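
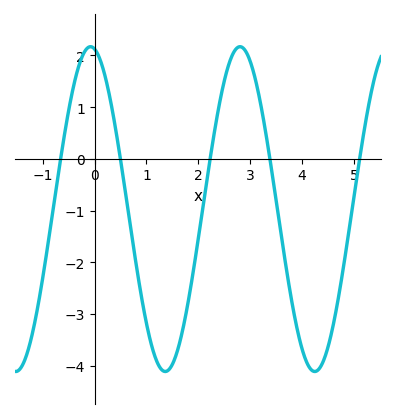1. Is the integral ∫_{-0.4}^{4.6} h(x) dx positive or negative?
negative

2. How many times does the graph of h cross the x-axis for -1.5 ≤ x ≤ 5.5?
5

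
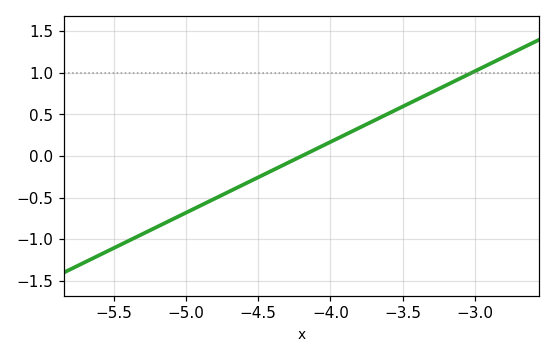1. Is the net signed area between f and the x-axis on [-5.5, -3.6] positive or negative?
negative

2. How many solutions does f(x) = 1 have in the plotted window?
1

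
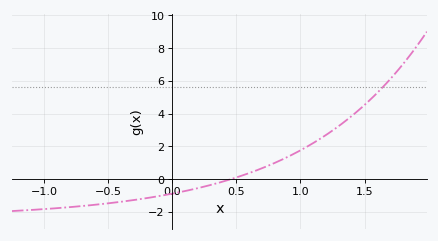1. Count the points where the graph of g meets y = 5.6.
1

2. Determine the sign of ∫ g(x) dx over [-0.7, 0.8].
negative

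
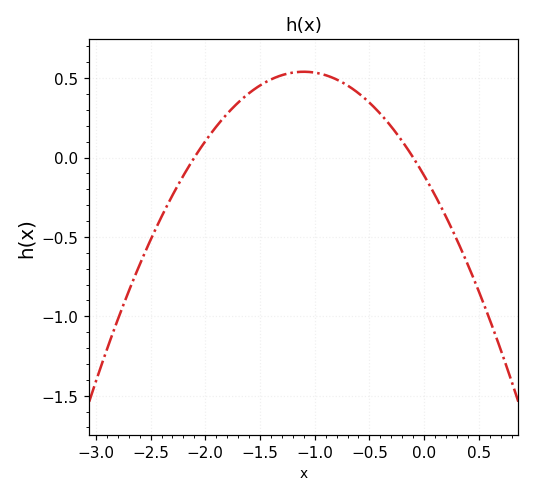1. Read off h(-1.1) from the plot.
0.54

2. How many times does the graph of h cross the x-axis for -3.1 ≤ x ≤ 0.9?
2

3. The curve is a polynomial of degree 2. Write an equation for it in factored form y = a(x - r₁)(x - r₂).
y = -0.54(x + 2.1)(x + 0.1)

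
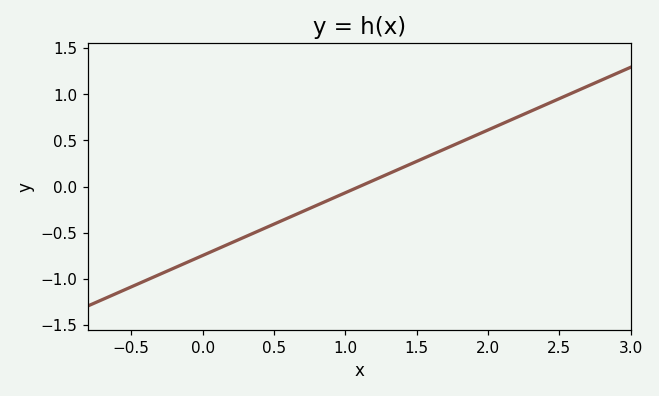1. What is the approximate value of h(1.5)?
0.272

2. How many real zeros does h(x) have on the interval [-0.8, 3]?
1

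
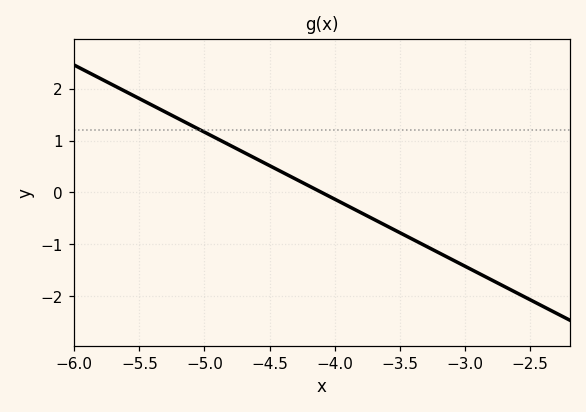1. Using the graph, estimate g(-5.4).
1.68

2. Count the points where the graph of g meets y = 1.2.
1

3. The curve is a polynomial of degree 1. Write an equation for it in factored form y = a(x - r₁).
y = -1.29(x + 4.1)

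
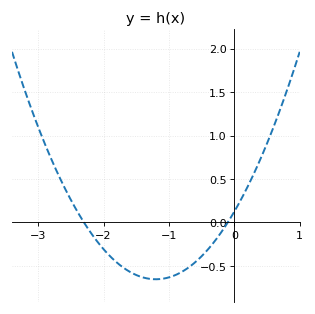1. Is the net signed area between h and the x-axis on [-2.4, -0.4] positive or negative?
negative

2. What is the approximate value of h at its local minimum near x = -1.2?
-0.653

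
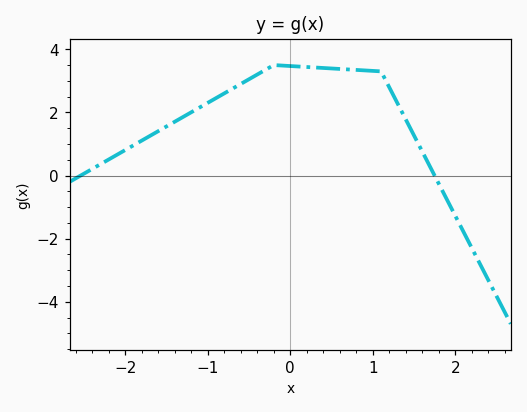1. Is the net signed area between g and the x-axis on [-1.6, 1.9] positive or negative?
positive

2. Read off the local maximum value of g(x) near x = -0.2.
3.5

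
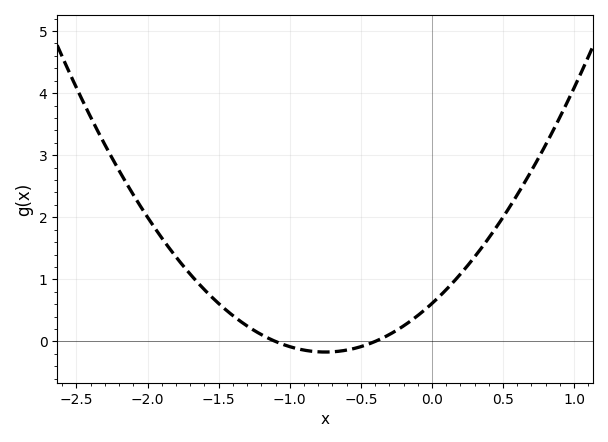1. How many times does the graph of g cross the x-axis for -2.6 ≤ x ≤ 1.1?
2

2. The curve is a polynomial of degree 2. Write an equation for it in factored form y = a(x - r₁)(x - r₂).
y = 1.39(x + 1.1)(x + 0.4)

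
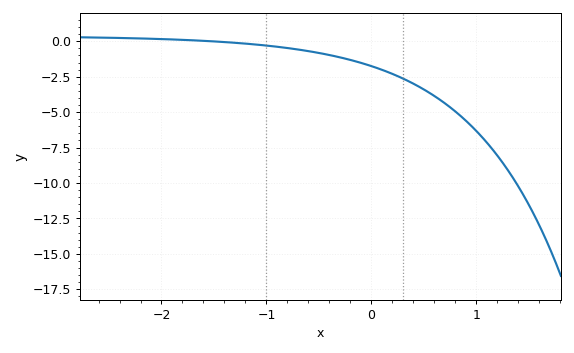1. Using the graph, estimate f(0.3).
-2.6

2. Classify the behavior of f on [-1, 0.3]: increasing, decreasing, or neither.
decreasing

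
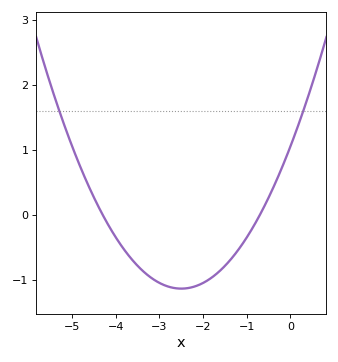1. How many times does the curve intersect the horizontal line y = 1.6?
2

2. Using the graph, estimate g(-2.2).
-1.1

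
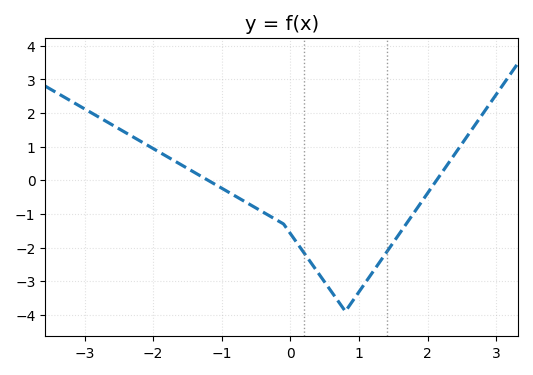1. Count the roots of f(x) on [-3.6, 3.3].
2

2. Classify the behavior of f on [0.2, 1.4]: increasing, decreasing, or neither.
neither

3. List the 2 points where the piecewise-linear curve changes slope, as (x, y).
(-0.1, -1.3); (0.8, -3.9)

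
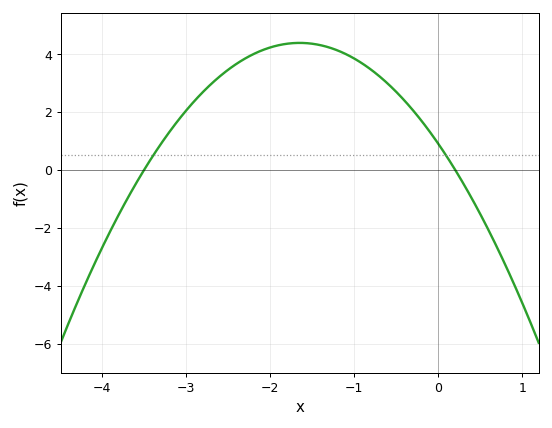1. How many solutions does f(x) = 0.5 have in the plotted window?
2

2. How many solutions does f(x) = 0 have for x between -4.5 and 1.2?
2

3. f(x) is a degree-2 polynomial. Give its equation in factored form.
y = -1.28(x + 3.5)(x - 0.2)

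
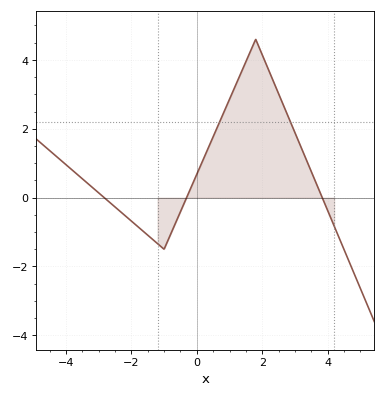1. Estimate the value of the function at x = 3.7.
0.302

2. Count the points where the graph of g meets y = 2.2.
2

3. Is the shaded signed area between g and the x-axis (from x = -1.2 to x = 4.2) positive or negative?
positive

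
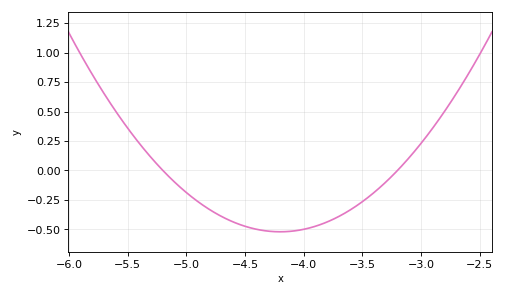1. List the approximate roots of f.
-5.2, -3.2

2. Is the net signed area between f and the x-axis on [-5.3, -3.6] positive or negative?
negative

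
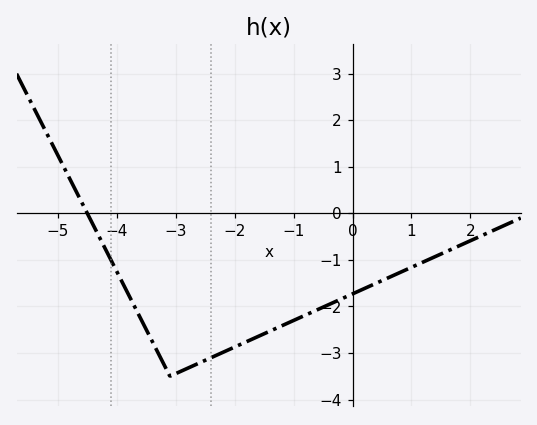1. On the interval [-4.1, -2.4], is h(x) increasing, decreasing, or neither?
neither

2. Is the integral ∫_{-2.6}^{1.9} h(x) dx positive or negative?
negative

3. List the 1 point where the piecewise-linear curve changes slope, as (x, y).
(-3.1, -3.5)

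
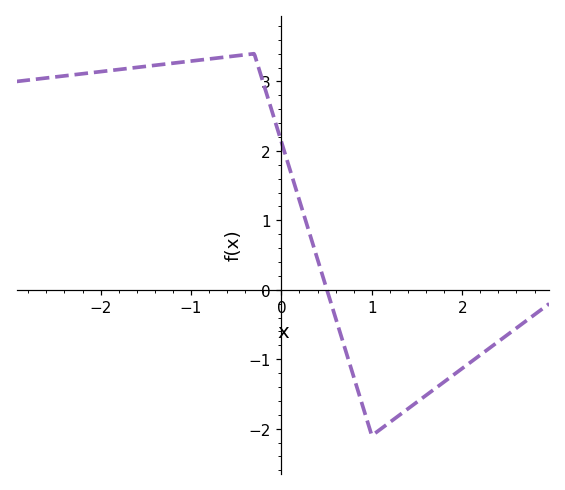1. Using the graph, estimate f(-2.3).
3.1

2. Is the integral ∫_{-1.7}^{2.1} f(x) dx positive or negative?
positive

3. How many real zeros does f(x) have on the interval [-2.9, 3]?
1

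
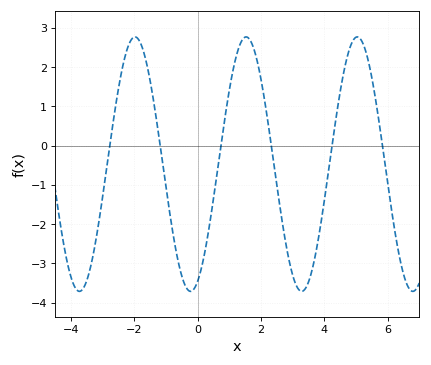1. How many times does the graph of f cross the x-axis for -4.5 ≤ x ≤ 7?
6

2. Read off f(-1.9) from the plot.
2.74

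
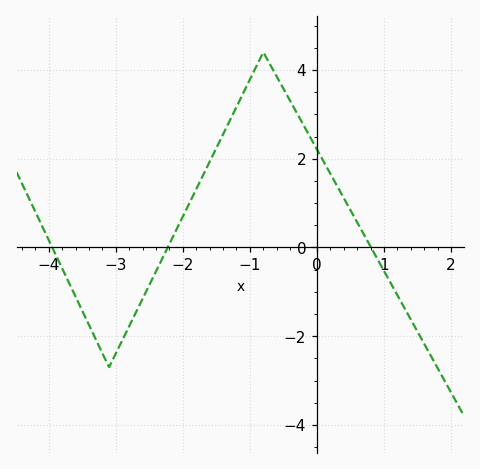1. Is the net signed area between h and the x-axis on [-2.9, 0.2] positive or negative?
positive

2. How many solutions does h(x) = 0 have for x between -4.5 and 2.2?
3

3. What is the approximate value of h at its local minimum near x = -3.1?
-2.6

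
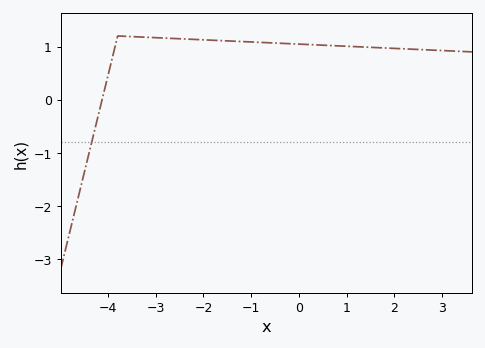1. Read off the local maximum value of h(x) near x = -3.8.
1.2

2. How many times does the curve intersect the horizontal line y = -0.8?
1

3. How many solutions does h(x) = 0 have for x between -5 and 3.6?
1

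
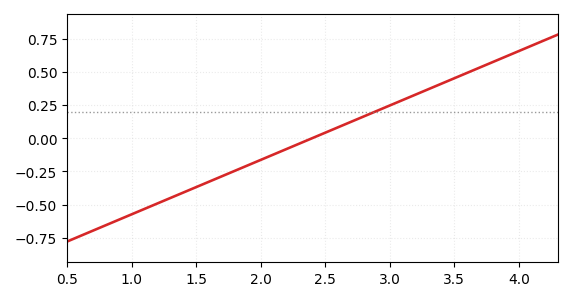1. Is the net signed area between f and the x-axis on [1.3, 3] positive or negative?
negative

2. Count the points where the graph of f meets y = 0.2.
1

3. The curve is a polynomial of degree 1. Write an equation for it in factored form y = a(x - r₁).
y = 0.41(x - 2.4)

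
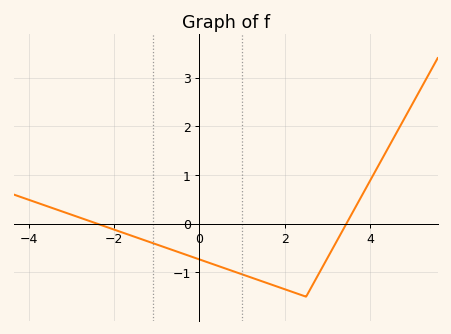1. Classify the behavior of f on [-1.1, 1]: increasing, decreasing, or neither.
decreasing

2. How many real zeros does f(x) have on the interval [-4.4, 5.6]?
2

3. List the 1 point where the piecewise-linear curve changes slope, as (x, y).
(2.5, -1.5)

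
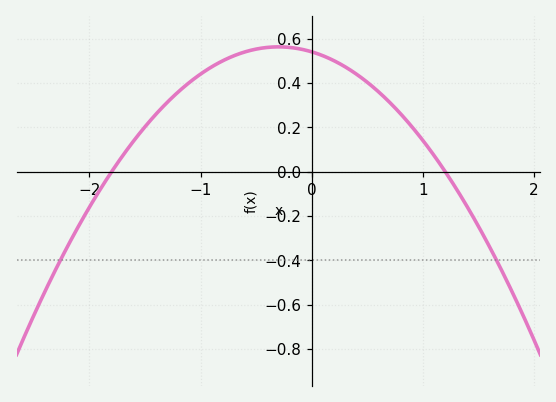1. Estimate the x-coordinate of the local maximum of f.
-0.3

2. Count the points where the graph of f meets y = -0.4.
2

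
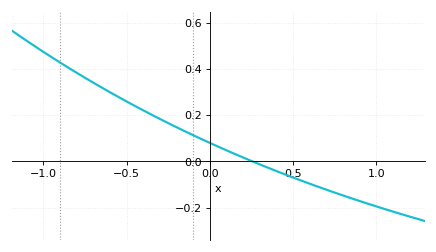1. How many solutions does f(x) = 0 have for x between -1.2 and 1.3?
1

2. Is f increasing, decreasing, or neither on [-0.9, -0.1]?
decreasing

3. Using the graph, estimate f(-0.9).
0.428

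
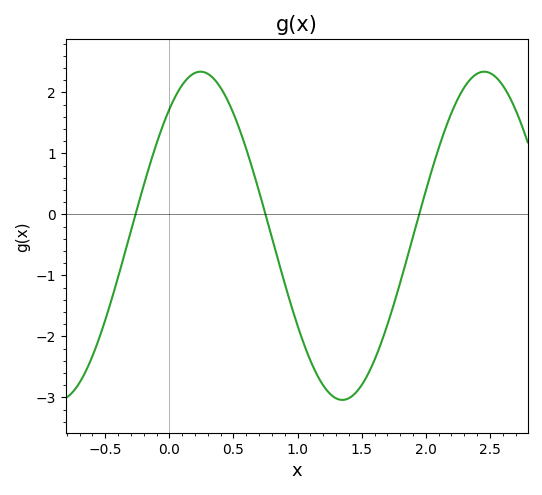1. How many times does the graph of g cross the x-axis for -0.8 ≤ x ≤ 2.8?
3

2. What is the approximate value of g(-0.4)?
-1.03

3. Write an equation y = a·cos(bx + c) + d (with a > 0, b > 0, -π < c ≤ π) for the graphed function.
y = 2.69cos(2.84x - 0.69) - 0.35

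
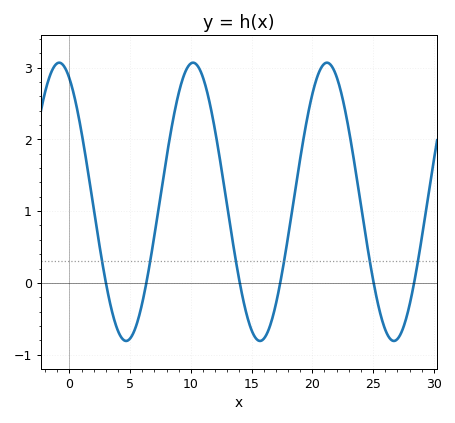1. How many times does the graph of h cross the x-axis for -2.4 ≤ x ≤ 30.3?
6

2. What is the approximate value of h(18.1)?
0.8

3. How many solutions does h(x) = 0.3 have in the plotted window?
6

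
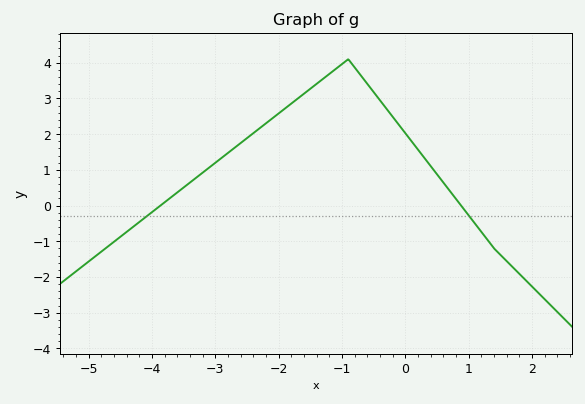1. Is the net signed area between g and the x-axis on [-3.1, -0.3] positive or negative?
positive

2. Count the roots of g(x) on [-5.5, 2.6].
2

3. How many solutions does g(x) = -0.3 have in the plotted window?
2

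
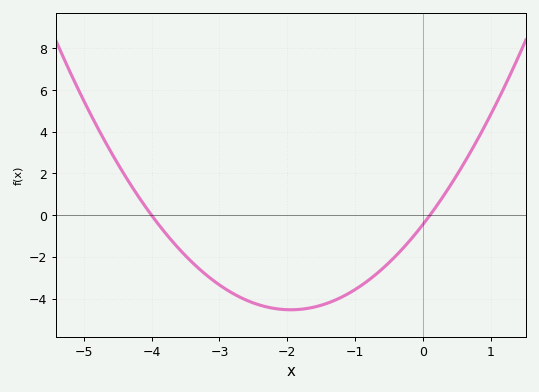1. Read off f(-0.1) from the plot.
-0.842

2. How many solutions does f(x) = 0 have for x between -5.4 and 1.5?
2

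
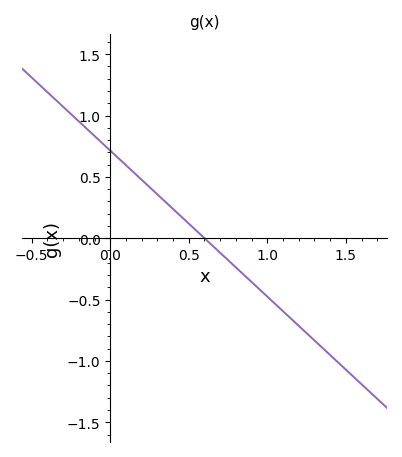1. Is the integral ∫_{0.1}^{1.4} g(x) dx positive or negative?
negative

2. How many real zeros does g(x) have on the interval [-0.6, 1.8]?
1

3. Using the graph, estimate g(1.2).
-0.714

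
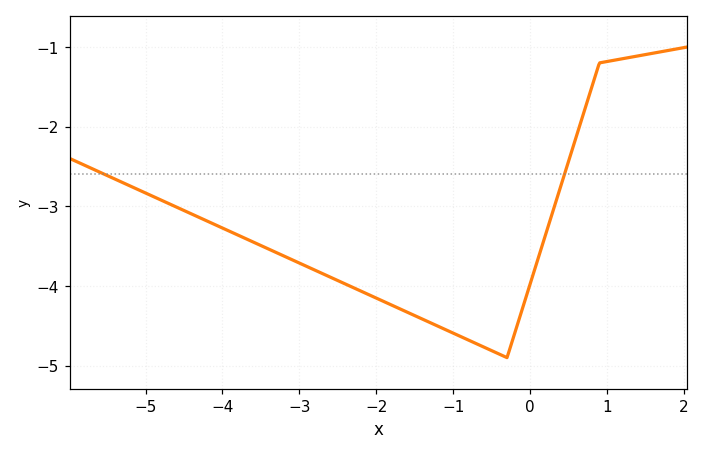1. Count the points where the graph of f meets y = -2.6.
2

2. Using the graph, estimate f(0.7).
-1.82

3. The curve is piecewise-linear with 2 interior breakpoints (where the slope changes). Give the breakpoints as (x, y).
(-0.3, -4.9); (0.9, -1.2)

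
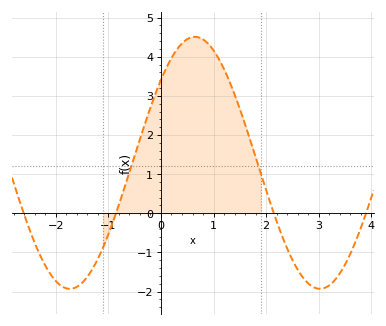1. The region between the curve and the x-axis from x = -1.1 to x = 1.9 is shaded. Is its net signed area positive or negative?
positive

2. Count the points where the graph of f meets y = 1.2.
2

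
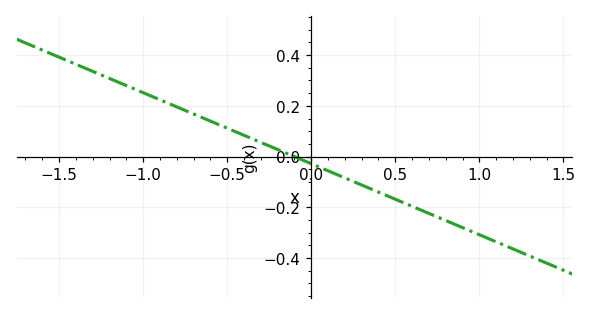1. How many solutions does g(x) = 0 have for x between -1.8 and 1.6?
1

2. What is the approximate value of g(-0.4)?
0.084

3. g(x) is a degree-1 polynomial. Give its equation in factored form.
y = -0.28(x + 0.1)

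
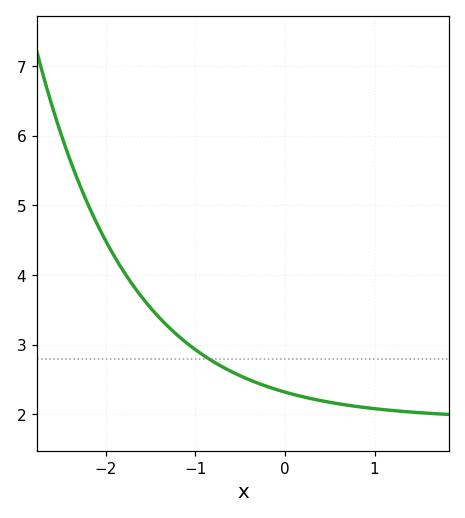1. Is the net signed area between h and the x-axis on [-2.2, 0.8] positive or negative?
positive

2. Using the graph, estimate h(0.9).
2.1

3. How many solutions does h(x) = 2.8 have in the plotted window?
1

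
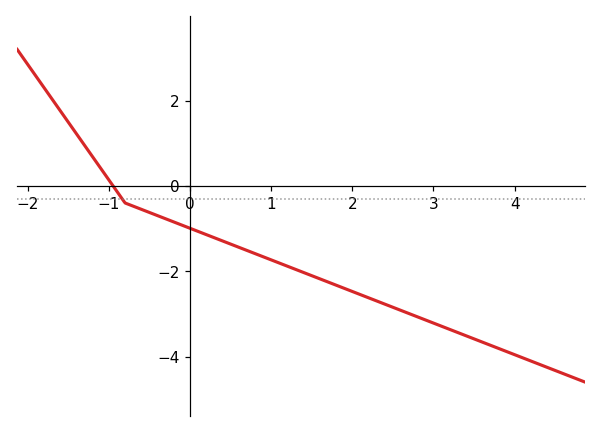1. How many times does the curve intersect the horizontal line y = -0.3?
1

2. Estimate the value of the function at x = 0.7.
-1.51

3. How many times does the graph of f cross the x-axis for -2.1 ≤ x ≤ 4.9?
1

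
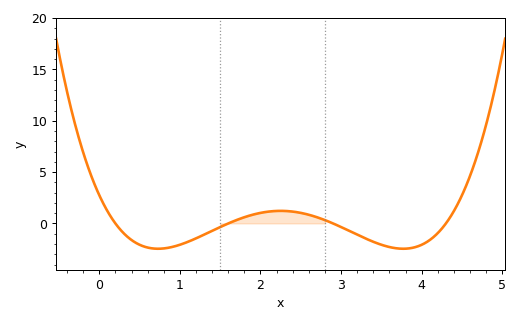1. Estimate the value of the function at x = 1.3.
-1.09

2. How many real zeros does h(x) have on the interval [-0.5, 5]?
4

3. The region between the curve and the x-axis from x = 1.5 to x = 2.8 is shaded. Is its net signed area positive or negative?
positive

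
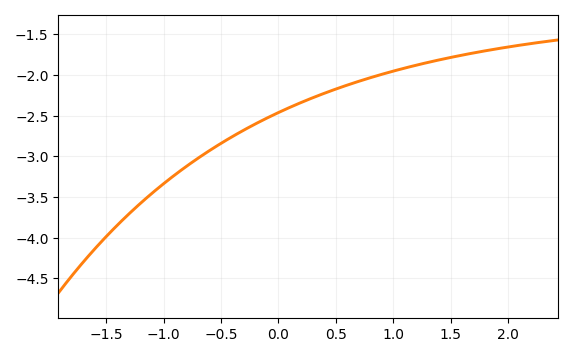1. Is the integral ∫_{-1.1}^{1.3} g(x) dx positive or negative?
negative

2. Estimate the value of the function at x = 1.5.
-1.8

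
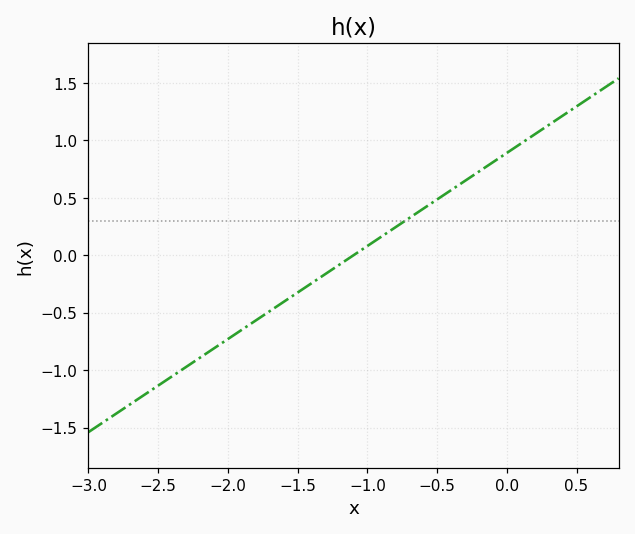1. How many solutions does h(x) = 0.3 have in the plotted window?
1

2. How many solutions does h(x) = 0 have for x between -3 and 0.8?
1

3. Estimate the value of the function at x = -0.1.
0.81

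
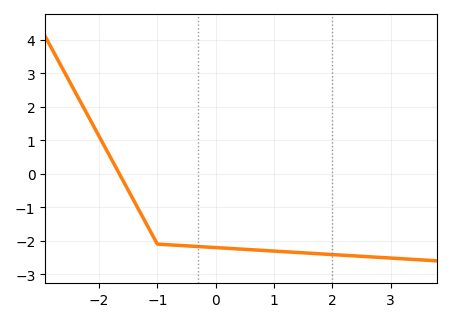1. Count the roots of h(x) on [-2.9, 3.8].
1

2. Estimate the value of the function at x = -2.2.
1.77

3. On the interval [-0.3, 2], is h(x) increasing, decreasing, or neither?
decreasing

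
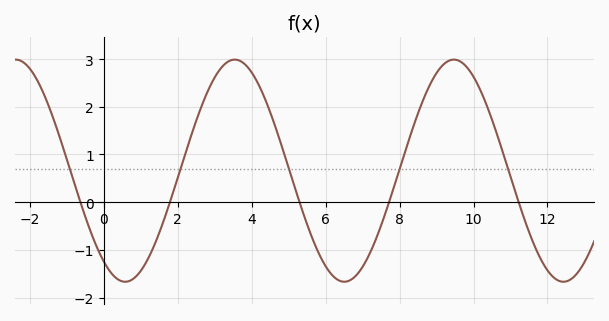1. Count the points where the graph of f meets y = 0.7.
5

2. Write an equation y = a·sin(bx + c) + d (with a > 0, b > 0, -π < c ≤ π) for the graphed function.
y = 2.33sin(1.1x - 2.2) + 0.66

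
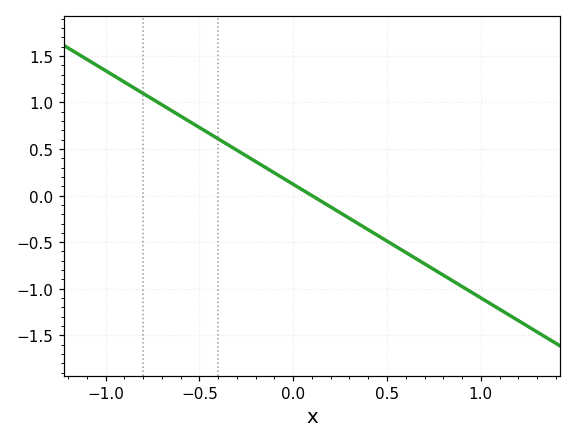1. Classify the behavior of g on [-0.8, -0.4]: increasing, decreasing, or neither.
decreasing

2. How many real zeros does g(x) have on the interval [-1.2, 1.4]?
1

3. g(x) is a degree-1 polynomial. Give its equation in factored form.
y = -1.22(x - 0.1)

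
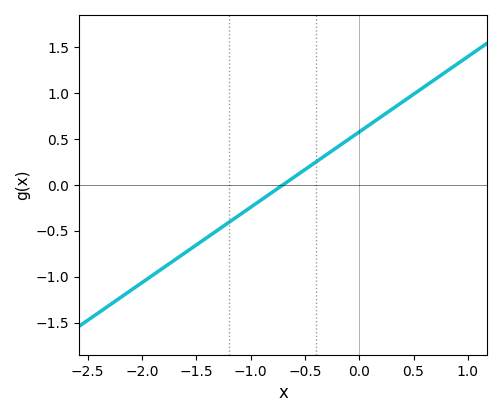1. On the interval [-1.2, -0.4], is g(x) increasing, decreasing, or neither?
increasing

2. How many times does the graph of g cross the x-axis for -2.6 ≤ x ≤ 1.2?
1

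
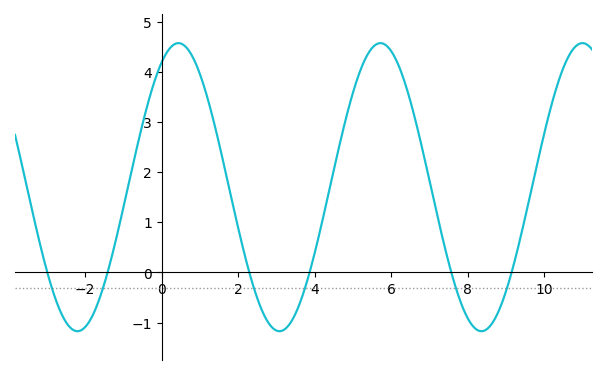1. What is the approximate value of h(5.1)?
3.83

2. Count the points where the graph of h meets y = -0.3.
6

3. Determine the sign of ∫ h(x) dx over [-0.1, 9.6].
positive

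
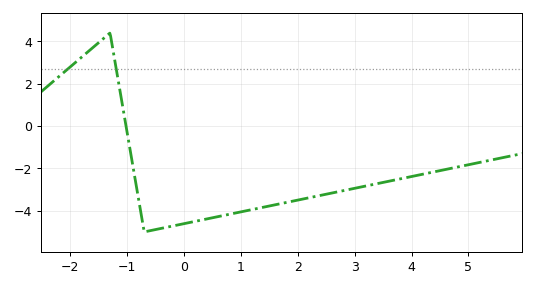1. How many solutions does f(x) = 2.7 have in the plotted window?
2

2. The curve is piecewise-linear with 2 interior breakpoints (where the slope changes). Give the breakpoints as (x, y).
(-1.3, 4.4); (-0.7, -5)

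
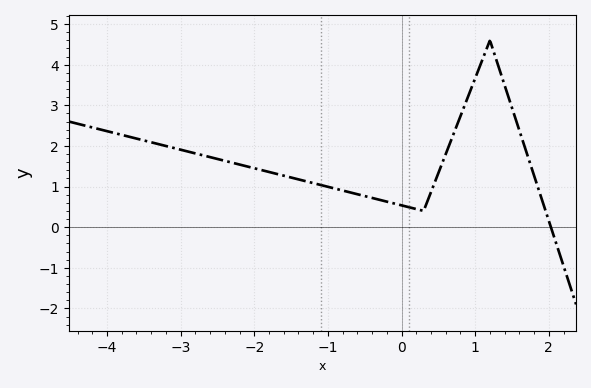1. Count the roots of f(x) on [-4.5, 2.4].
1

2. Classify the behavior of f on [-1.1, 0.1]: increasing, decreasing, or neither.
decreasing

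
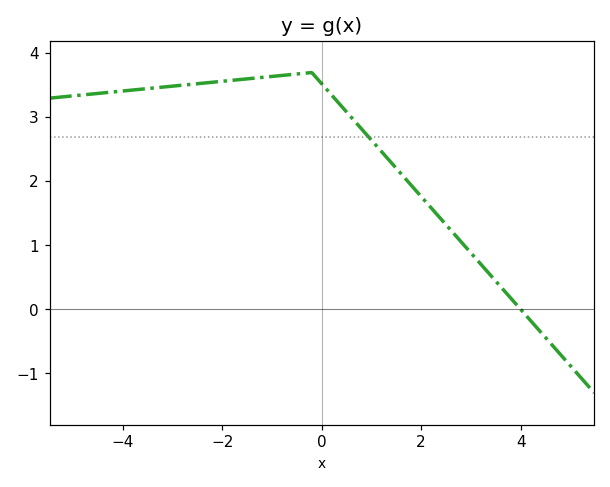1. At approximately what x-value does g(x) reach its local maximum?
-0.2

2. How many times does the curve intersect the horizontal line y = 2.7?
1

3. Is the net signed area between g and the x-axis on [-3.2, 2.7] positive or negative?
positive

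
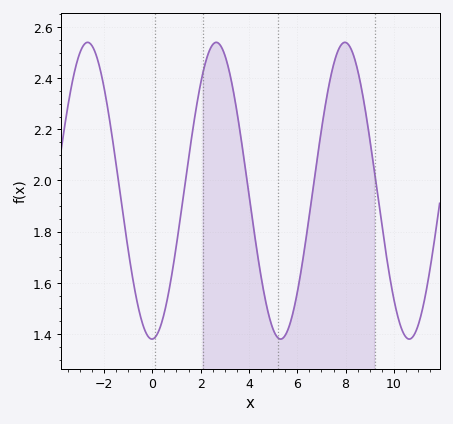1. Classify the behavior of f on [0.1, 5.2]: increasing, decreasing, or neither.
neither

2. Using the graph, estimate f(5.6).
1.42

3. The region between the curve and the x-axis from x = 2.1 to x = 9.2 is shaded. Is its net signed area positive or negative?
positive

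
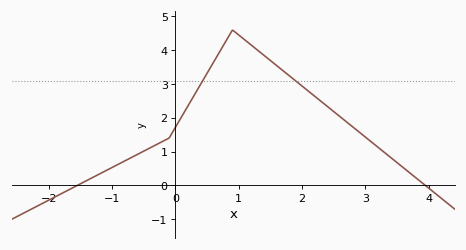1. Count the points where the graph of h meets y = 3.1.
2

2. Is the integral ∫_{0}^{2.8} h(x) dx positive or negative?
positive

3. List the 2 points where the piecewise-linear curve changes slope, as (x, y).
(-0.1, 1.4); (0.9, 4.6)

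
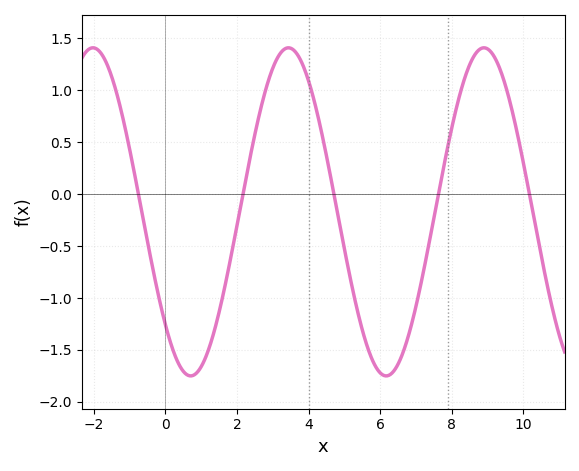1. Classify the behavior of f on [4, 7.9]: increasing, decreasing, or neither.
neither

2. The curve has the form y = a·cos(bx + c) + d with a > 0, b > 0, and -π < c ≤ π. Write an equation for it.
y = 1.58cos(1.15x + 2.33) - 0.17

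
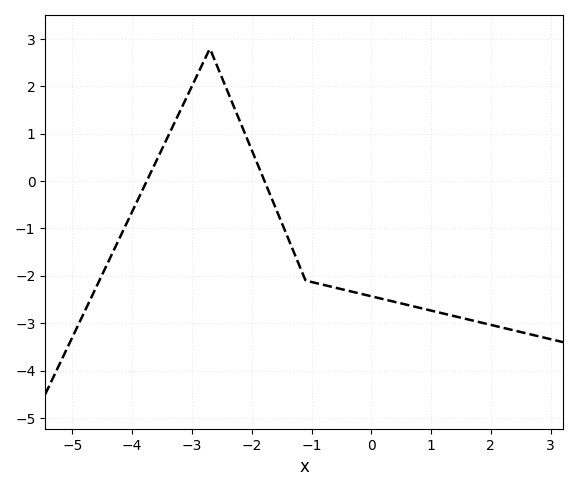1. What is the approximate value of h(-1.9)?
0.35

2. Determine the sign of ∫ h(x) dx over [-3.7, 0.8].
negative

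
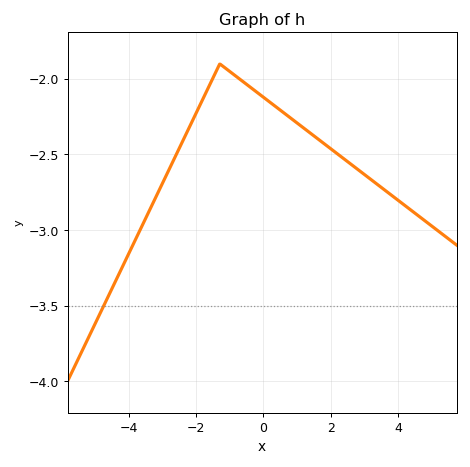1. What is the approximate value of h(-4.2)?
-3.25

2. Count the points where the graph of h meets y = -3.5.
1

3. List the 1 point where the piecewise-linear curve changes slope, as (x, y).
(-1.3, -1.9)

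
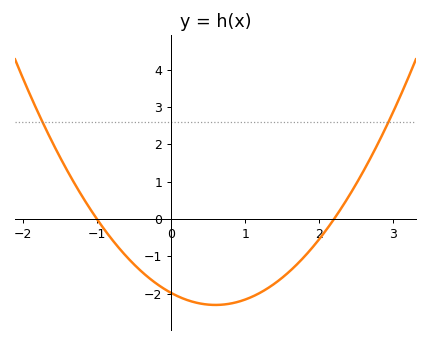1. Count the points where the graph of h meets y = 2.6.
2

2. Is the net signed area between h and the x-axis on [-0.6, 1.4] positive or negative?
negative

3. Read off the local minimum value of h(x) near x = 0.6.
-2.3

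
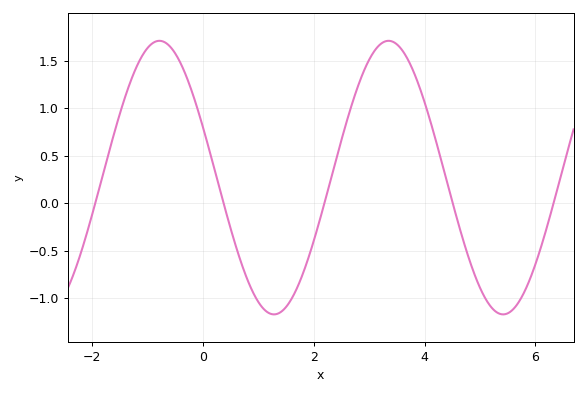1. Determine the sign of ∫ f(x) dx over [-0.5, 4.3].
positive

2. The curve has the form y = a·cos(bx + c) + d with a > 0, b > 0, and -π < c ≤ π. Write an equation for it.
y = 1.44cos(1.5x + 1.2) + 0.27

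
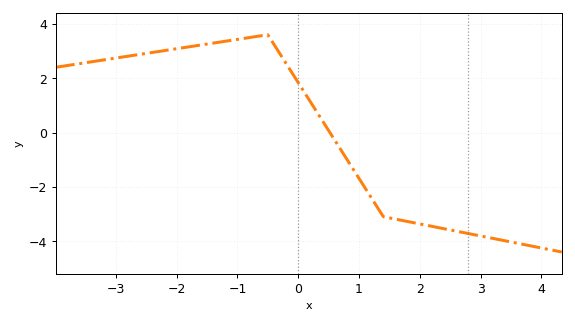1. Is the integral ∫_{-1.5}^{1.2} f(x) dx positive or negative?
positive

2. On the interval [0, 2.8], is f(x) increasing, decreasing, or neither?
decreasing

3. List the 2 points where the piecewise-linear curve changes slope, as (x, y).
(-0.5, 3.6); (1.4, -3.1)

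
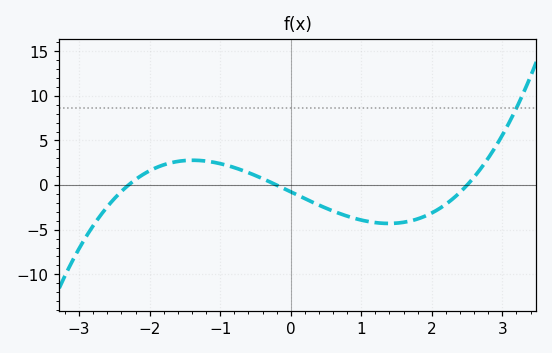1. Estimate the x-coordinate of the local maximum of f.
-1.4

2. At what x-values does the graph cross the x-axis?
-2.3, -0.2, 2.5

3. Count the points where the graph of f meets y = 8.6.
1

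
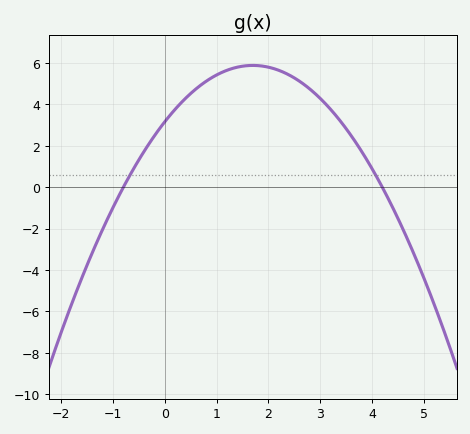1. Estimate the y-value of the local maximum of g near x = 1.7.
5.8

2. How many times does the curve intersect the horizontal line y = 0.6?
2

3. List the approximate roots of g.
-0.8, 4.2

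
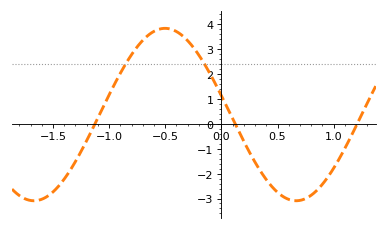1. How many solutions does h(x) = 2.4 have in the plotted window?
2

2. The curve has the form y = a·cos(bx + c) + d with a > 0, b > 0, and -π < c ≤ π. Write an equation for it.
y = 3.46cos(2.7x + 1.3) + 0.37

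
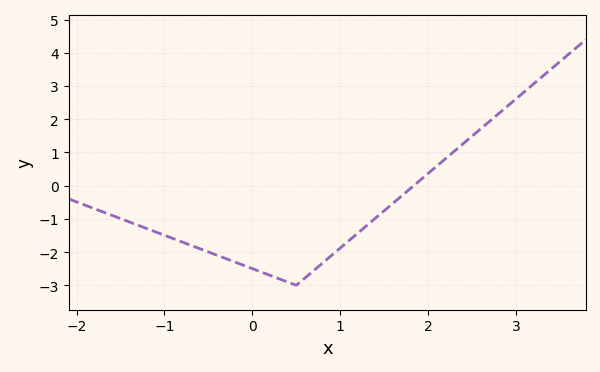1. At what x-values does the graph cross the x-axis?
1.8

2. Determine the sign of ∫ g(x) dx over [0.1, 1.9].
negative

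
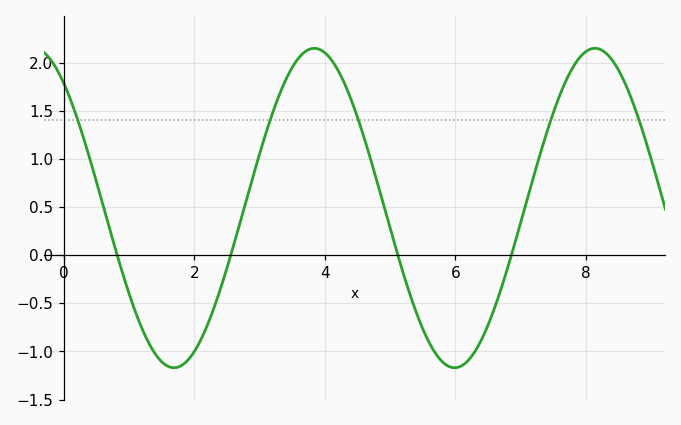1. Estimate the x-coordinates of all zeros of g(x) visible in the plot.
0.8, 2.6, 5.2, 6.8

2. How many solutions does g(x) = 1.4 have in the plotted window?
5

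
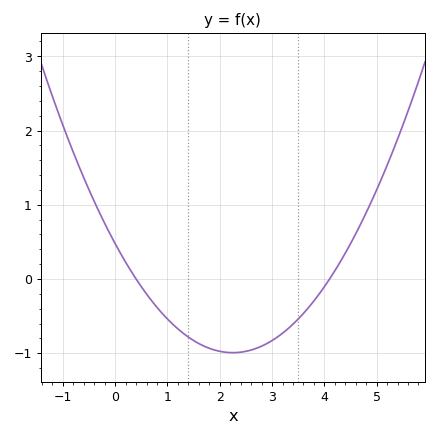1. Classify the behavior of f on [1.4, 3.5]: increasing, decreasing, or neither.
neither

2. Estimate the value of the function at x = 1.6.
-0.87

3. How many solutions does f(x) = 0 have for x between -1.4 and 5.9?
2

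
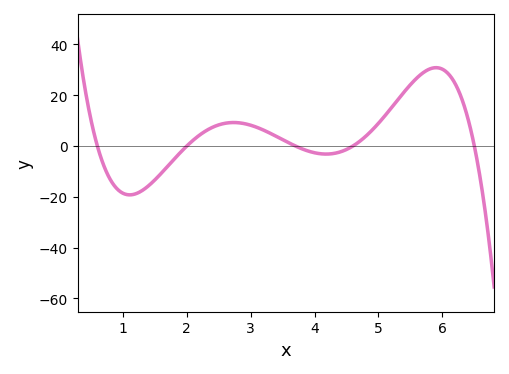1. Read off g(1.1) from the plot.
-20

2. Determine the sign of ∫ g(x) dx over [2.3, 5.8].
positive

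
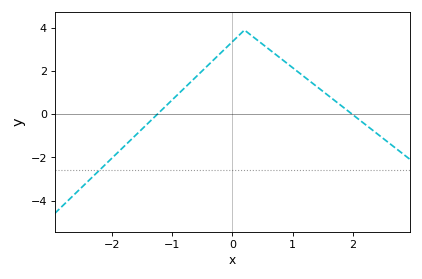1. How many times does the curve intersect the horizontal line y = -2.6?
1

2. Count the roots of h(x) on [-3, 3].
2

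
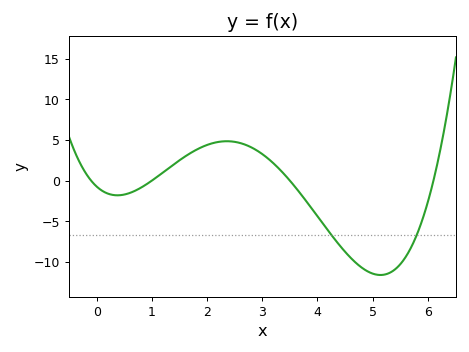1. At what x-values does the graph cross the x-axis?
-0.1, 1, 3.5, 6.1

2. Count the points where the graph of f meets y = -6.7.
2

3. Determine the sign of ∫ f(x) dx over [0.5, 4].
positive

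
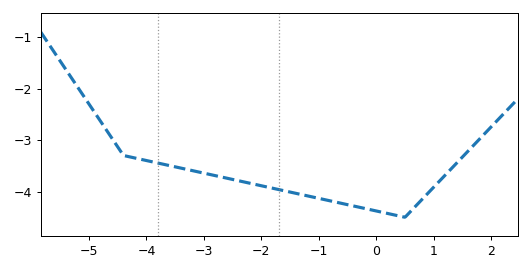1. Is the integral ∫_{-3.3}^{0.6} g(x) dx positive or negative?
negative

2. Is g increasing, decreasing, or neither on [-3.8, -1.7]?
decreasing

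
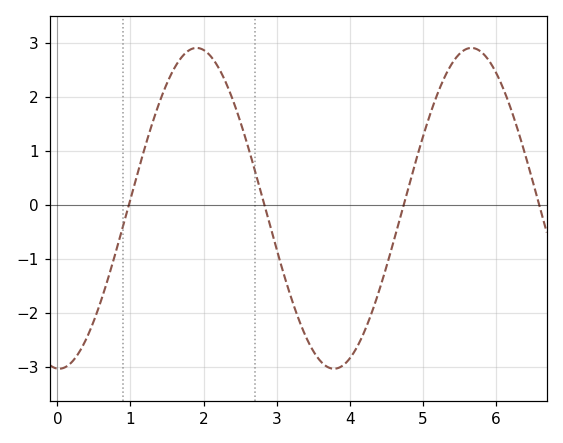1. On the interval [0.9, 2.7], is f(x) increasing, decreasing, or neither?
neither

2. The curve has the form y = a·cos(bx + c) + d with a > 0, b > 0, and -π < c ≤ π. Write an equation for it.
y = 2.97cos(1.67x + 3.1) - 0.07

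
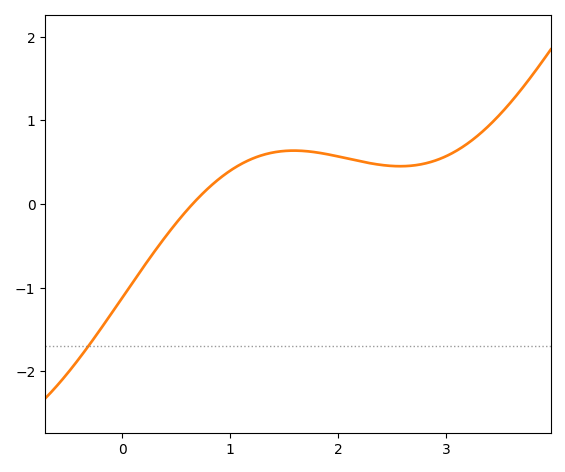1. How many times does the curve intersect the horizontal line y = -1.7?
1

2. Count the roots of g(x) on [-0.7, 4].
1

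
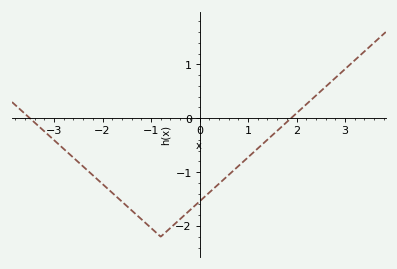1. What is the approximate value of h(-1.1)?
-2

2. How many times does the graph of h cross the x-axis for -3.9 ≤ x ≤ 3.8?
2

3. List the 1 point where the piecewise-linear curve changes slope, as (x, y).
(-0.8, -2.2)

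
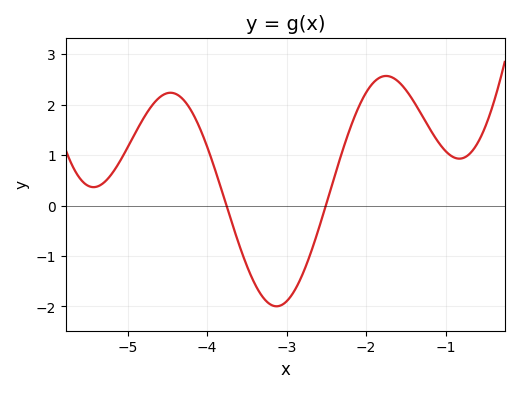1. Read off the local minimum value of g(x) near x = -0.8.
0.929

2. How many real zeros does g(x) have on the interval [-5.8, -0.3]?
2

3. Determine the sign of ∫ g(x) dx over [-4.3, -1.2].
positive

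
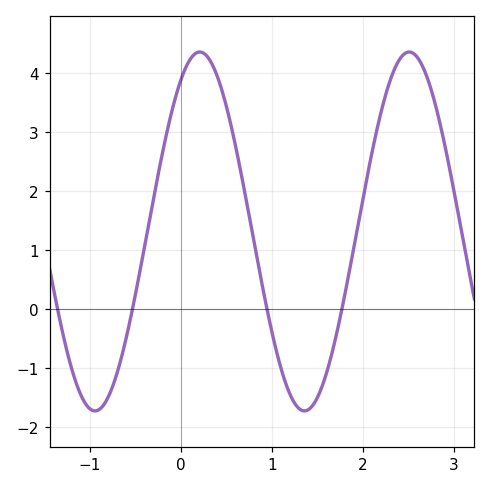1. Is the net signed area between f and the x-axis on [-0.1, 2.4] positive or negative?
positive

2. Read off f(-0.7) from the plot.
-1.1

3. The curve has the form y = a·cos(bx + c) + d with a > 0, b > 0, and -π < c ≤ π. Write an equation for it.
y = 3.04cos(2.7x - 0.56) + 1.32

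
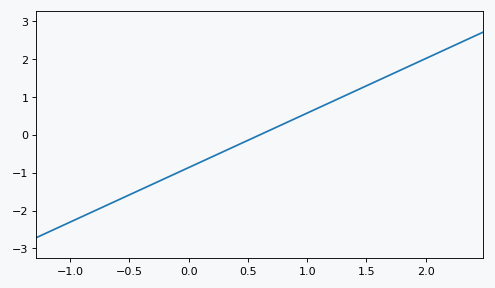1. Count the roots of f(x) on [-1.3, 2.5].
1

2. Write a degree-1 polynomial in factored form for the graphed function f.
y = 1.44(x - 0.6)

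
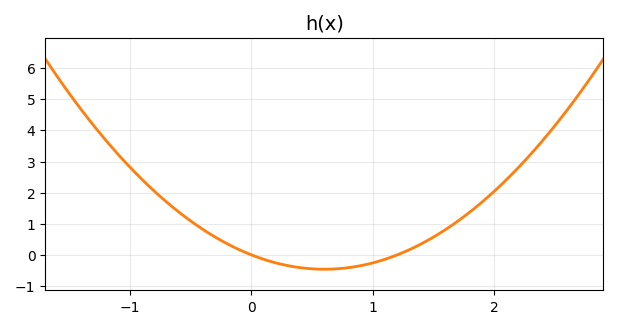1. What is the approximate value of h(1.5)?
0.6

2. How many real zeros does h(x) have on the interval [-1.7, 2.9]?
2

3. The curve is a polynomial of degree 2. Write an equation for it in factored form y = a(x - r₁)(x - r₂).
y = 1.28(x - 0)(x - 1.2)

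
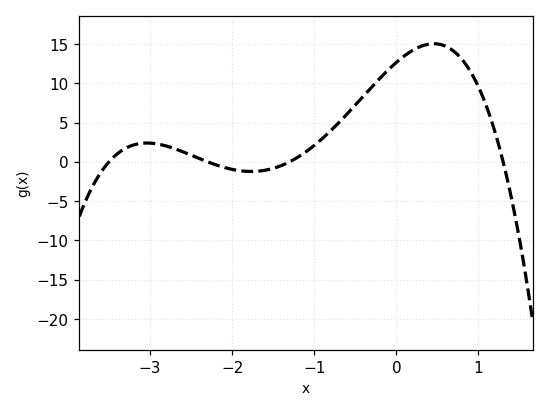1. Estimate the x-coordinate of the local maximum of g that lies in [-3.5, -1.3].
-3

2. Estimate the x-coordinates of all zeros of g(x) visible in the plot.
-3.5, -2.3, -1.3, 1.3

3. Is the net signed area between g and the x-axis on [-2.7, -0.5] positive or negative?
positive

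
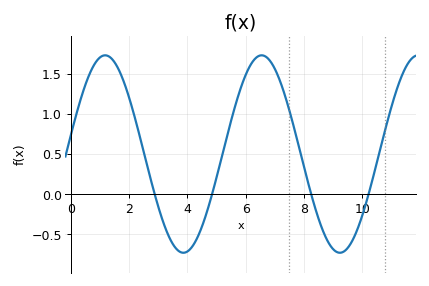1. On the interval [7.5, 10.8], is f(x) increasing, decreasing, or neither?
neither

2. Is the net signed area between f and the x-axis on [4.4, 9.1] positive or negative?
positive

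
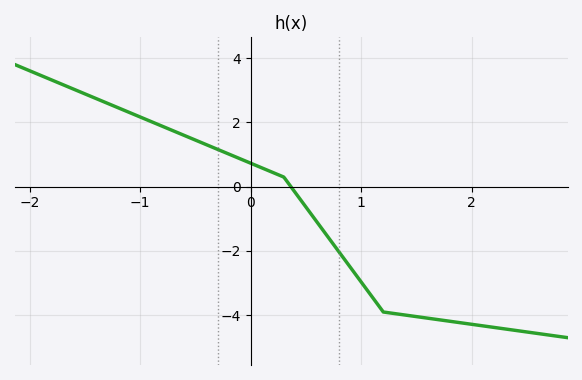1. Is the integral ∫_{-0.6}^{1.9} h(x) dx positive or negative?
negative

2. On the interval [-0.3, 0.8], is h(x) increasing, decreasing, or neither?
decreasing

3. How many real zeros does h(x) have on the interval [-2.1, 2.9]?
1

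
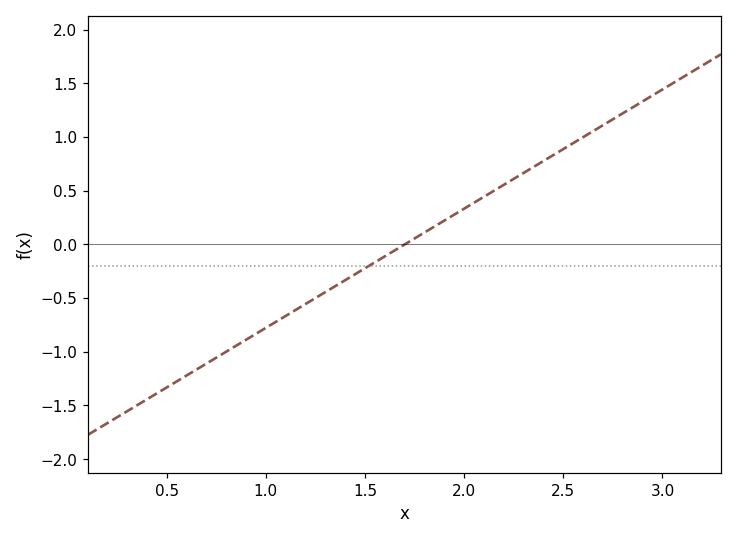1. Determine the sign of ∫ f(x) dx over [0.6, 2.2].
negative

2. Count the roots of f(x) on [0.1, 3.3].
1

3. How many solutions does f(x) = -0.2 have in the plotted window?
1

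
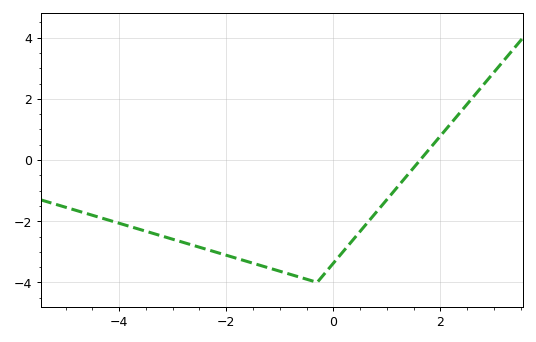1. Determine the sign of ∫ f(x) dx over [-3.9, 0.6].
negative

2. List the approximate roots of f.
1.6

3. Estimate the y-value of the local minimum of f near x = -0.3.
-4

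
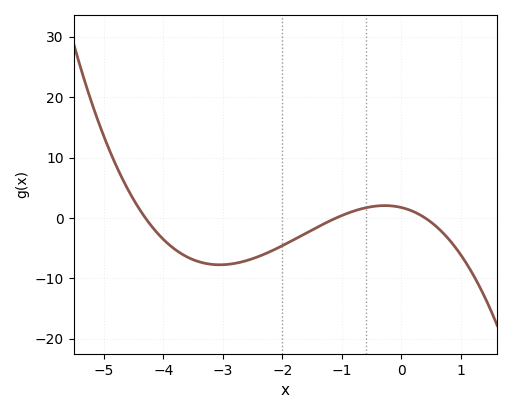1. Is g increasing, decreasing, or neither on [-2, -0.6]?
increasing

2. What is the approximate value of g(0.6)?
-2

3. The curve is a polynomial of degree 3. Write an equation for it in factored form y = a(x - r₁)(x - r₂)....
y = -0.92(x + 4.3)(x + 1.1)(x - 0.4)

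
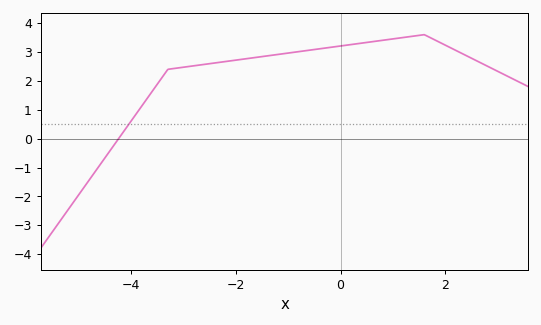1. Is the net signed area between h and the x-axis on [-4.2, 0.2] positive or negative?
positive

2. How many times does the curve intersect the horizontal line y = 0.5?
1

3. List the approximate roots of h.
-4.2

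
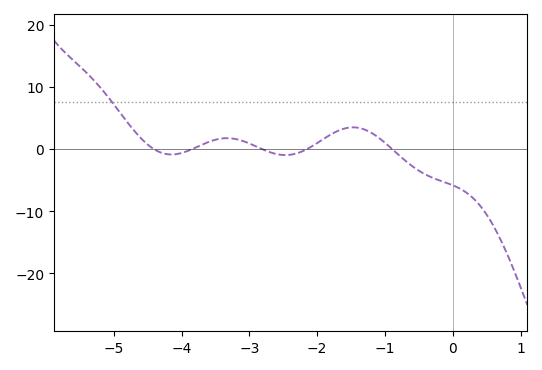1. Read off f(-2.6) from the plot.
-0.823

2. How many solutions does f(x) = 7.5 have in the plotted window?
1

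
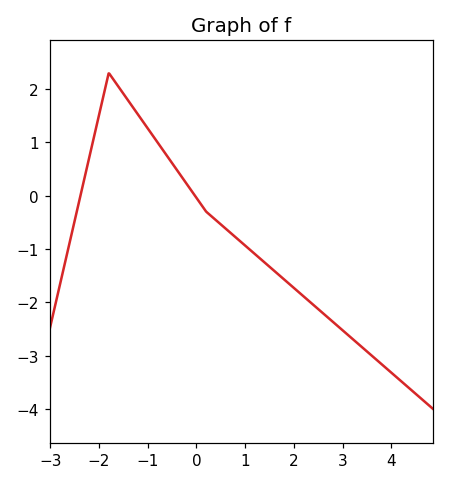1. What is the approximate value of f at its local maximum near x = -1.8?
2.3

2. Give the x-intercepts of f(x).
-2.4, 0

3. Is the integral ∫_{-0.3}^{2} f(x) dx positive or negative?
negative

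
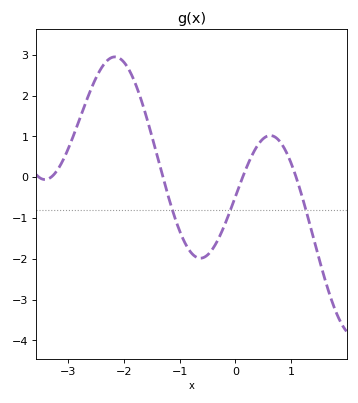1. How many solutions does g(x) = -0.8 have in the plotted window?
3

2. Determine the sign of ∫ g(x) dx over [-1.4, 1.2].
negative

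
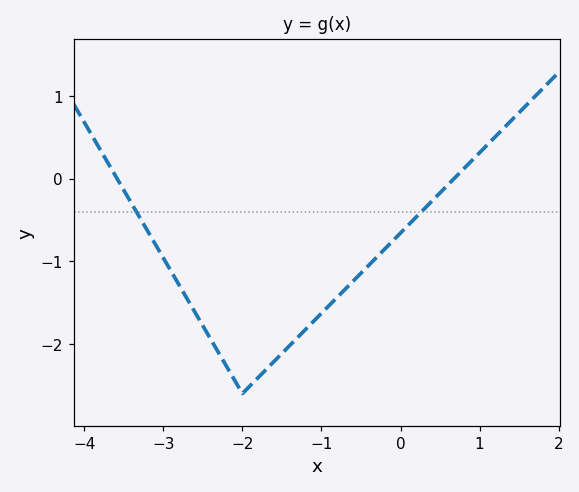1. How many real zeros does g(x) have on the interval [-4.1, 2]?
2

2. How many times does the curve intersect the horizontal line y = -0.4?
2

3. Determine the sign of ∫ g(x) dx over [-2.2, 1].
negative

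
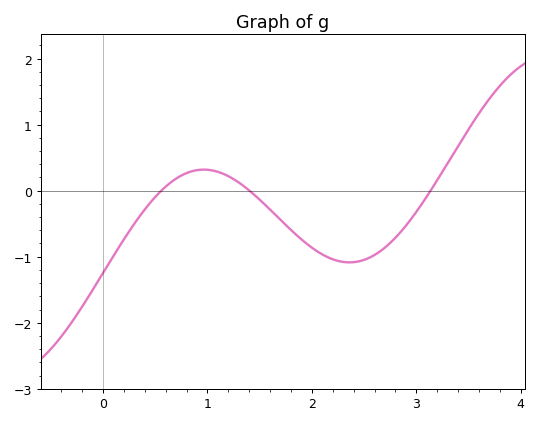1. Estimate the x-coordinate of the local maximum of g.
0.965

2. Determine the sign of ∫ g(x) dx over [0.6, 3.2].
negative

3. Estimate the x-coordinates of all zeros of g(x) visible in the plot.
0.559, 1.4, 3.14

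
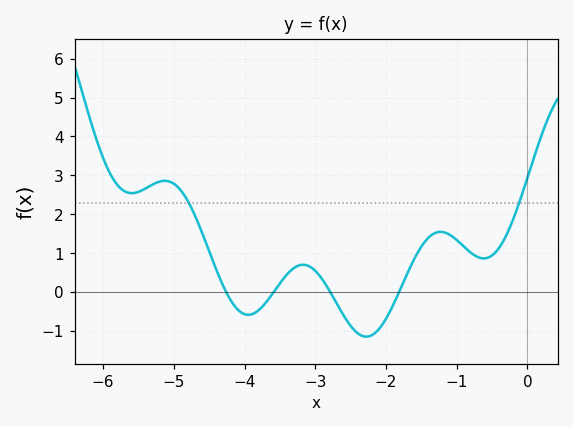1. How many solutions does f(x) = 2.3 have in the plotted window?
2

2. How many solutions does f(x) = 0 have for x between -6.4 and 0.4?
4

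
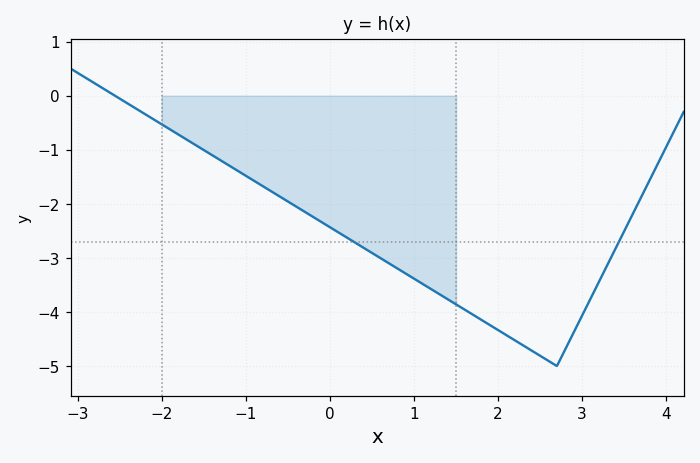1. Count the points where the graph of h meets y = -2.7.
2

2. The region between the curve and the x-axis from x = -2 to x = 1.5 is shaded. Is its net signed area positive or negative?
negative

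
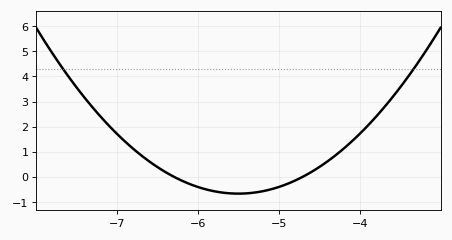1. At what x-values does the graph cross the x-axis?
-6.3, -4.7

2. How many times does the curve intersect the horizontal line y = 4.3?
2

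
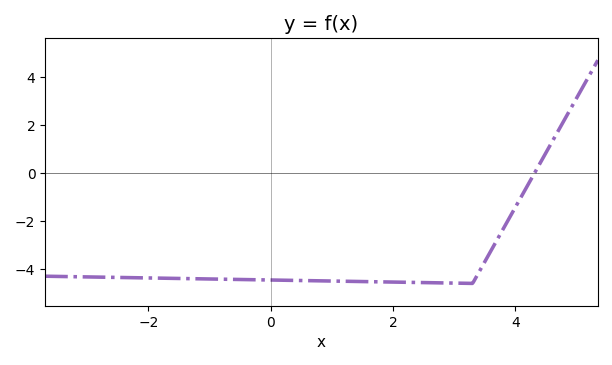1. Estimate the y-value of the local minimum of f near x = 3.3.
-4.6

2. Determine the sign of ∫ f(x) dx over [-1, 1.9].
negative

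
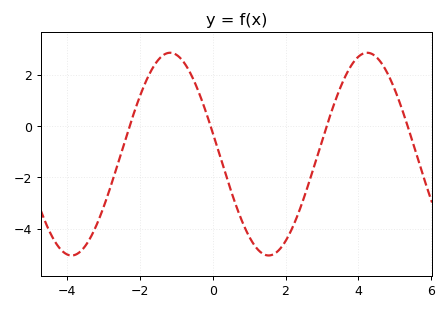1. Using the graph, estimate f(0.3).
-1.6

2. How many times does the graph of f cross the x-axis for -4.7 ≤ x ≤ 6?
4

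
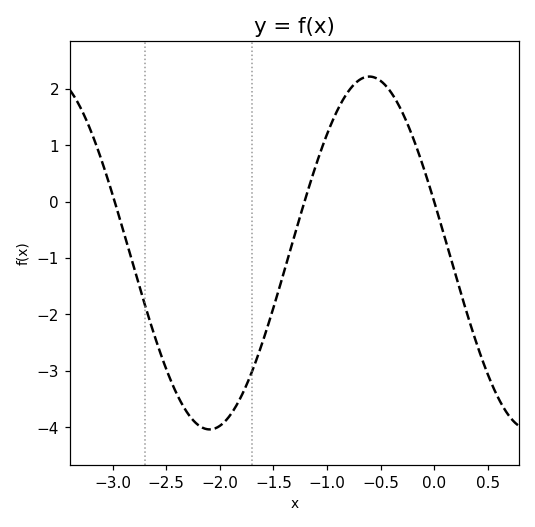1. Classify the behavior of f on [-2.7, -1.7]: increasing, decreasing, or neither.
neither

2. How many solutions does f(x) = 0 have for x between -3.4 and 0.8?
3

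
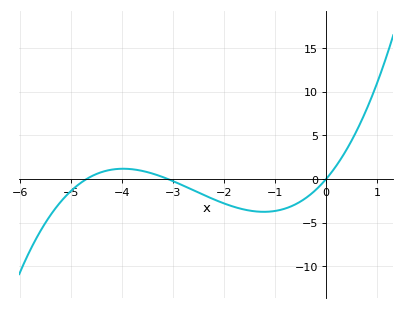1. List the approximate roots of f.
-4.7, -3.1, 0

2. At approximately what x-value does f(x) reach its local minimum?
-1.22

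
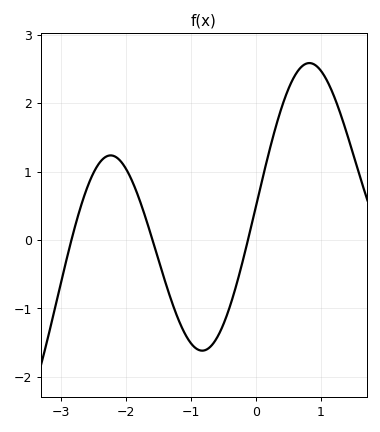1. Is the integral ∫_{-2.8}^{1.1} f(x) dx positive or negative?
positive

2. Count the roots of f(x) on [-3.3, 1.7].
3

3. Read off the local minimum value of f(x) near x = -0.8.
-1.6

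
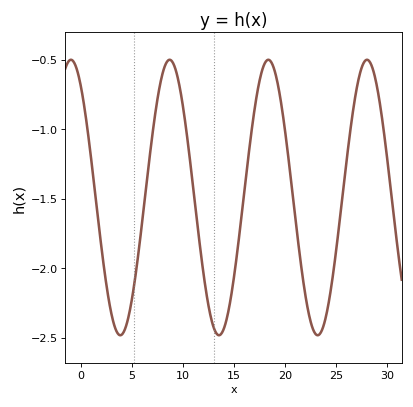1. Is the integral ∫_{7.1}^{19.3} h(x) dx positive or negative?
negative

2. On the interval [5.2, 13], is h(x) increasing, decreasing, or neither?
neither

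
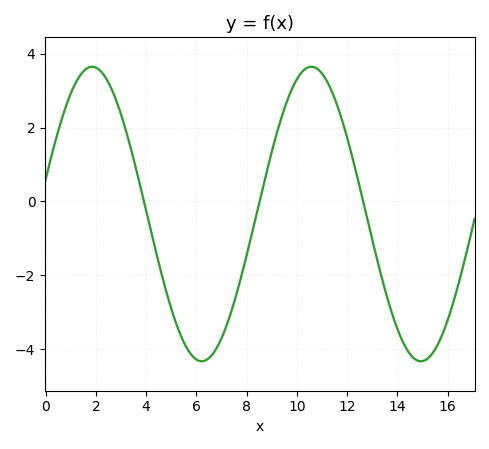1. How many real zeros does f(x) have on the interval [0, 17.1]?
3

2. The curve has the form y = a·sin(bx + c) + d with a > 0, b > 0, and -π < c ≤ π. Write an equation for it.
y = 3.99sin(0.72x + 0.24) - 0.34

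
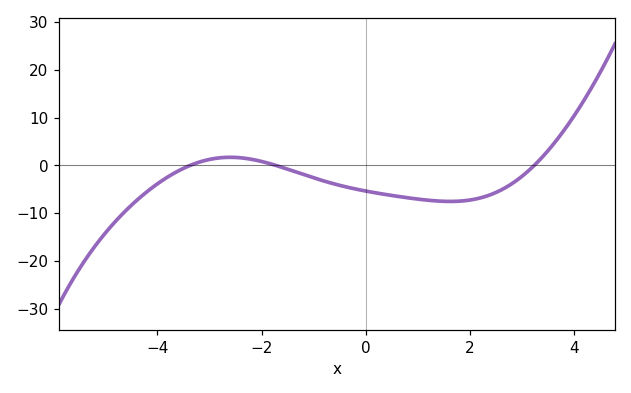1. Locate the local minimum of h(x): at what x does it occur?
1.6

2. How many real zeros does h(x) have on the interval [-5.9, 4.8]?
3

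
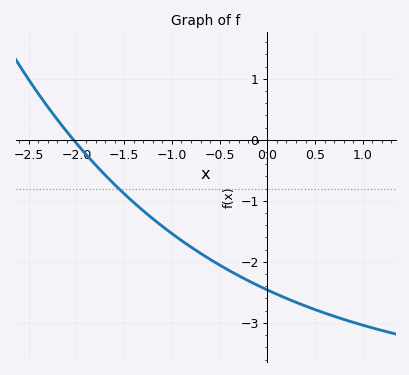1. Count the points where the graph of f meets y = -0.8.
1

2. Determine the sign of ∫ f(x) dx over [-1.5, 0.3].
negative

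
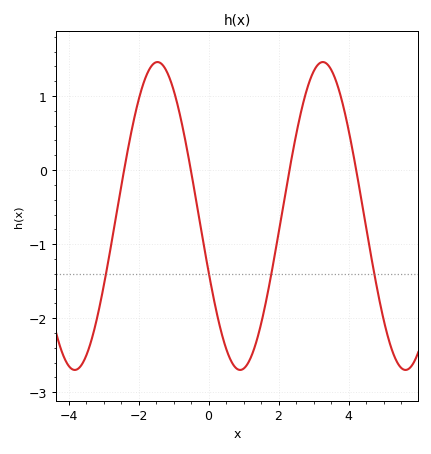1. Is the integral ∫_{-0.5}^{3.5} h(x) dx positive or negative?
negative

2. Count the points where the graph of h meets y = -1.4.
4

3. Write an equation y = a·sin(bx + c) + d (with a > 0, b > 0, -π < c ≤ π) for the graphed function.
y = 2.08sin(1.3x - 2.8) - 0.62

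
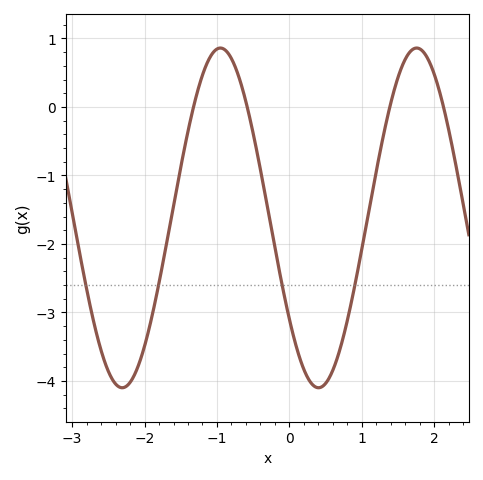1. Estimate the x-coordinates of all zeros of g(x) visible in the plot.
-1.3, -0.6, 1.4, 2.1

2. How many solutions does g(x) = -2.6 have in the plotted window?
4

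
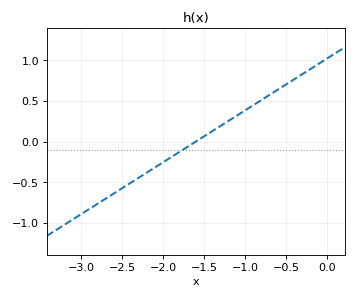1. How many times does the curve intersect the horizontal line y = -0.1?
1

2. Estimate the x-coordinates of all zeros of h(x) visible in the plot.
-1.6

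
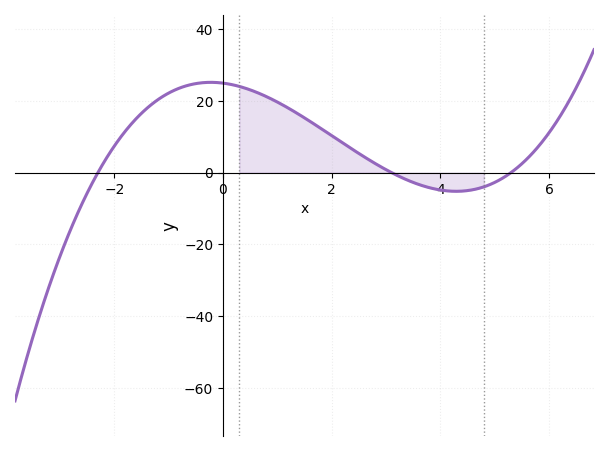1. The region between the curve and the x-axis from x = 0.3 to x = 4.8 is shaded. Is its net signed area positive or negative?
positive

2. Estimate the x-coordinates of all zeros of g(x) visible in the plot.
-2.3, 3.1, 5.3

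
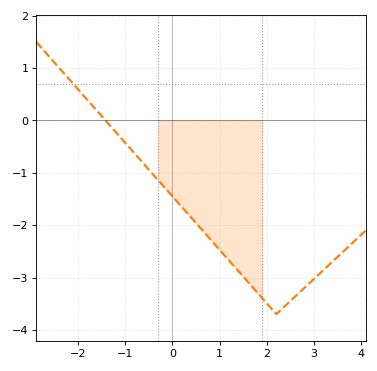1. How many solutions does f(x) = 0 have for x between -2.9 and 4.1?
1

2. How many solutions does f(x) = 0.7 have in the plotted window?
1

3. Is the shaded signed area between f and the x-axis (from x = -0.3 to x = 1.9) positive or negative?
negative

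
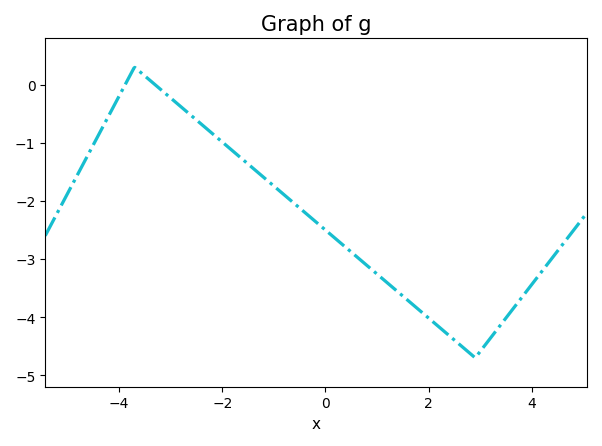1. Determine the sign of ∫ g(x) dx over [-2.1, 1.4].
negative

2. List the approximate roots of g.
-3.88, -3.3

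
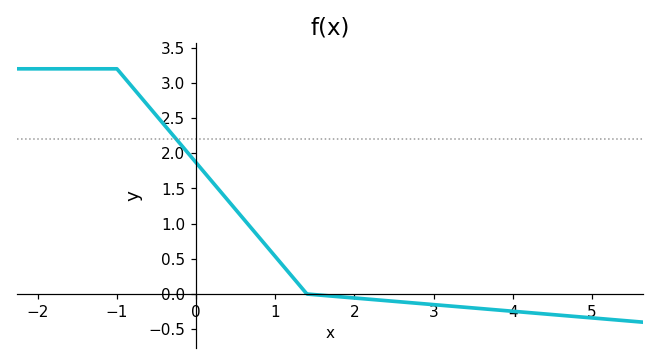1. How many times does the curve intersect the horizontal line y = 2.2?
1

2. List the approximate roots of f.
1.4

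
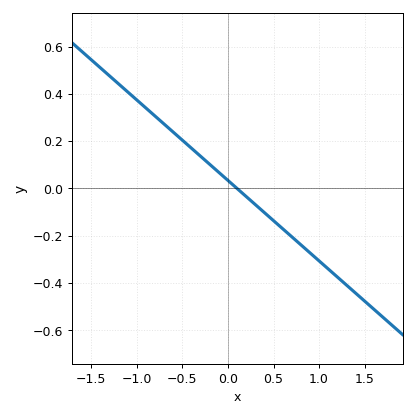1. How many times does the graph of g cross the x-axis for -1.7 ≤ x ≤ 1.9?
1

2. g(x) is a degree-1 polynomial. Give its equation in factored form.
y = -0.34(x - 0.1)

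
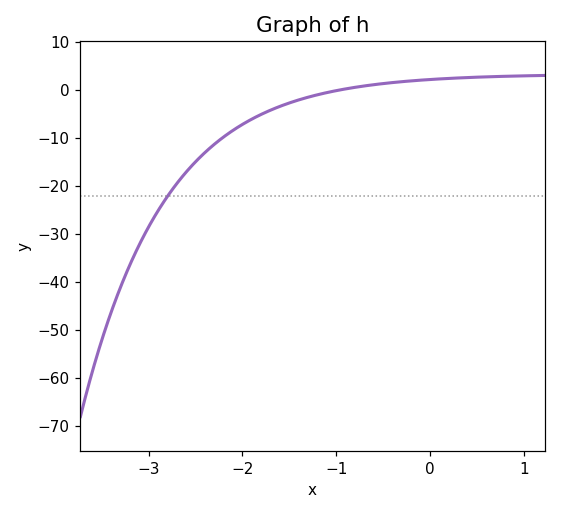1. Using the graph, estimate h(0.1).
2.22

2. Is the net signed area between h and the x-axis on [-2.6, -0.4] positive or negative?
negative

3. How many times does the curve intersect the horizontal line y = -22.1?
1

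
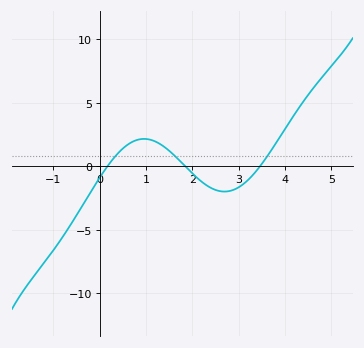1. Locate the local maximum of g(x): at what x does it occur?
0.956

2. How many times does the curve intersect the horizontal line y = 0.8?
3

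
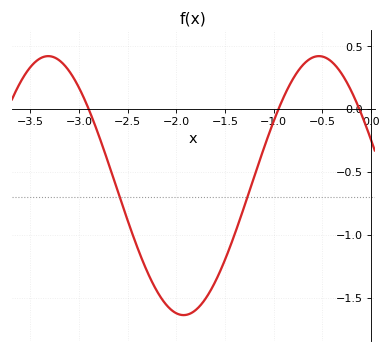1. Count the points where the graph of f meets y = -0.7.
2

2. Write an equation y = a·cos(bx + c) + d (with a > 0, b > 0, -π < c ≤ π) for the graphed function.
y = 1.03cos(2.26x + 1.21) - 0.61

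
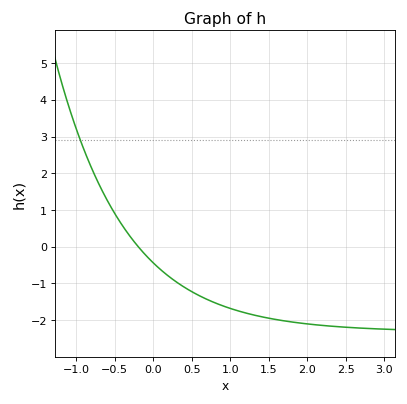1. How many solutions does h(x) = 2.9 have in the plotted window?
1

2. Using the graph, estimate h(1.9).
-2.1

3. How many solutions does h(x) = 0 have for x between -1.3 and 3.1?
1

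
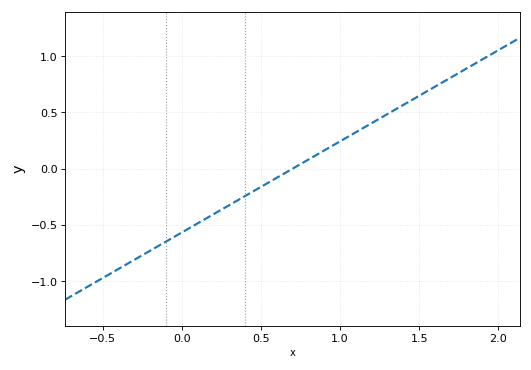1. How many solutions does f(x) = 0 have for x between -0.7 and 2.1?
1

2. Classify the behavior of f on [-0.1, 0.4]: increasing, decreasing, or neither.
increasing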